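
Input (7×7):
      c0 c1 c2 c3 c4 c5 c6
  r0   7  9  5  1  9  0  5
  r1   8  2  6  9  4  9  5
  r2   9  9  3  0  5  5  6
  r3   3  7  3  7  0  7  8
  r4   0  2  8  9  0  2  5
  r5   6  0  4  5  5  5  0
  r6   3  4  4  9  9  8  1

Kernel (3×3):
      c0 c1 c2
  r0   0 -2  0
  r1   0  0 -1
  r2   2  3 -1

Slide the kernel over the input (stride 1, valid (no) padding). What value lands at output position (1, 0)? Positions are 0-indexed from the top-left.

The receptive field on the input at this output position is [8 2 6 / 9 9 3 / 3 7 3]. Elementwise product with the kernel and sum: 2·-2 + 3·-1 + 3·2 + 7·3 + 3·-1.

17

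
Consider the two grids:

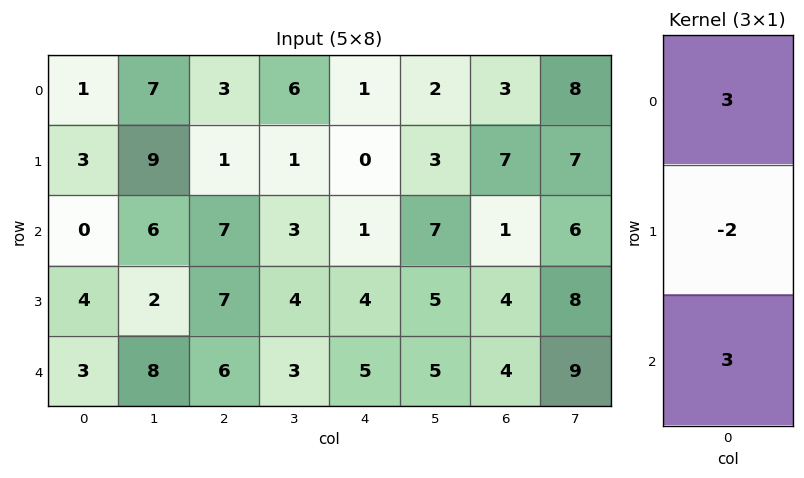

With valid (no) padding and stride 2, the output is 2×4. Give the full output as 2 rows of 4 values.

-3 28 6 -2
1 25 10 7

Output[0,0]: The receptive field on the input at this output position is [1 / 3 / 0]. Elementwise product with the kernel and sum: 1·3 + 3·-2 + 0·3.
Output[0,1]: The receptive field on the input at this output position is [3 / 1 / 7]. Elementwise product with the kernel and sum: 3·3 + 1·-2 + 7·3.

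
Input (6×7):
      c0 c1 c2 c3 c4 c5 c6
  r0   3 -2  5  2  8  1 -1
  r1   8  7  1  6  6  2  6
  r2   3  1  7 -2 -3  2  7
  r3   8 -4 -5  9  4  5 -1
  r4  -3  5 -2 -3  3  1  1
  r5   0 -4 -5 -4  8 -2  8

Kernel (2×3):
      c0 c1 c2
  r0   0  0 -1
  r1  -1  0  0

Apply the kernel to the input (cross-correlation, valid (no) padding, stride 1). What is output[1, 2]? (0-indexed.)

-13

The receptive field on the input at this output position is [1 6 6 / 7 -2 -3]. Elementwise product with the kernel and sum: 6·-1 + 7·-1.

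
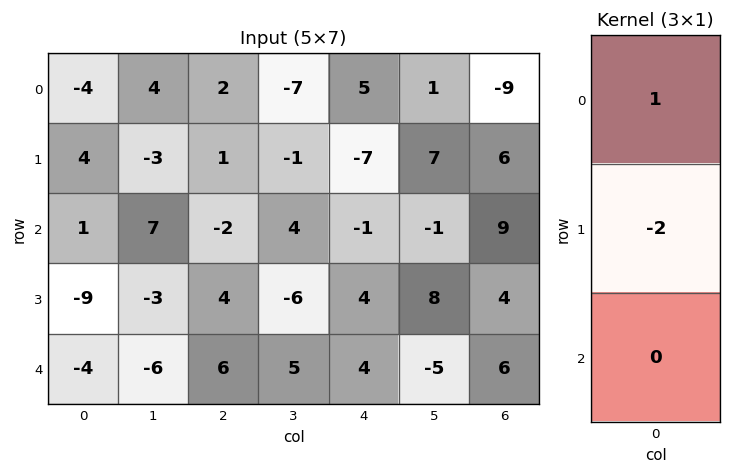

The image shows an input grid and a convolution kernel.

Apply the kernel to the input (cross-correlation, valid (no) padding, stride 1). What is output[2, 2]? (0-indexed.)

-10

The receptive field on the input at this output position is [-2 / 4 / 6]. Elementwise product with the kernel and sum: -2·1 + 4·-2.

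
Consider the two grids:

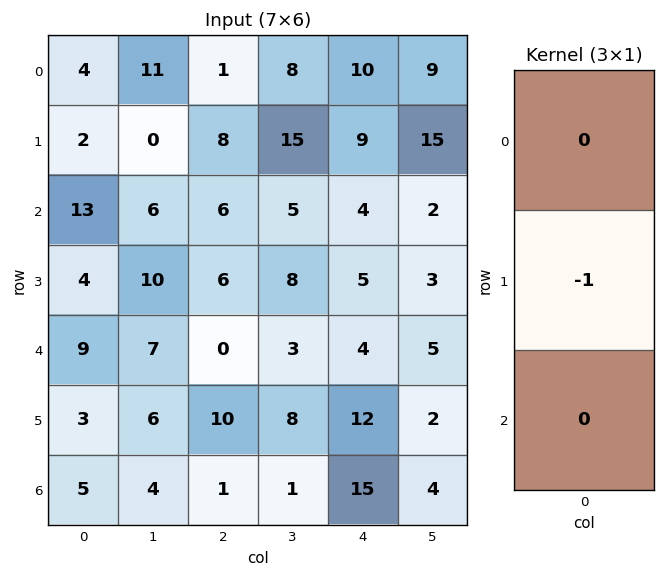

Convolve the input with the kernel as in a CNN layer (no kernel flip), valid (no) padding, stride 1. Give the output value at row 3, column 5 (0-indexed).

-5

The receptive field on the input at this output position is [3 / 5 / 2]. Elementwise product with the kernel and sum: 5·-1.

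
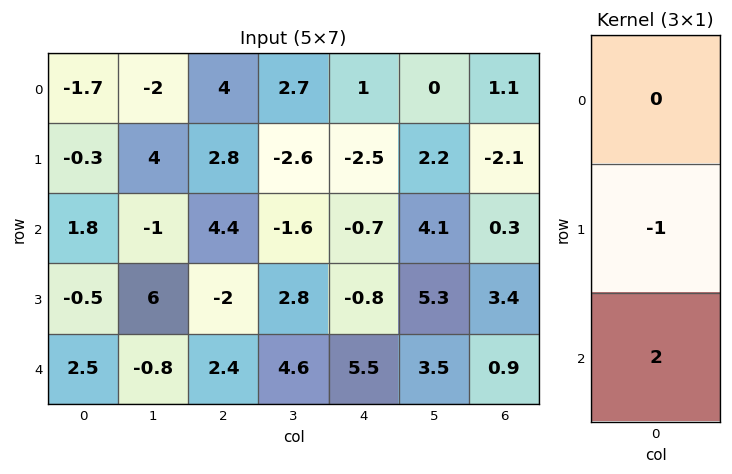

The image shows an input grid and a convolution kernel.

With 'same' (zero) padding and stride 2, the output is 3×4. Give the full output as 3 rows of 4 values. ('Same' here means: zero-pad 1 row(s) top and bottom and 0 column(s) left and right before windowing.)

Output[0,0]: The receptive field on the zero-padded input at this output position is [0 / -1.7 / -0.3]. Elementwise product with the kernel and sum: -1.7·-1 + -0.3·2.

1.1 1.6 -6 -5.3
-2.8 -8.4 -0.9 6.5
-2.5 -2.4 -5.5 -0.9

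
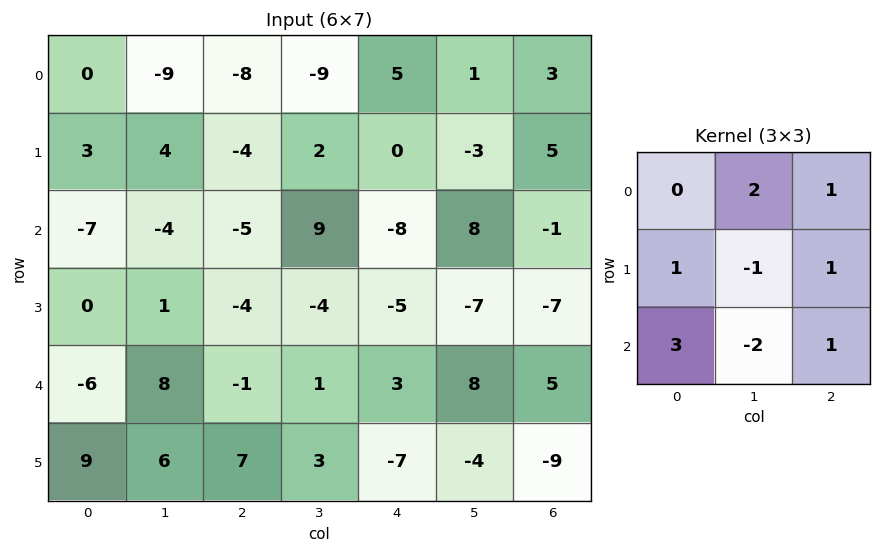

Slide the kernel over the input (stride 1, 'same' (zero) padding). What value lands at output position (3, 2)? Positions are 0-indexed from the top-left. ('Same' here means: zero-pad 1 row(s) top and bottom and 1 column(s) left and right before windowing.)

The receptive field on the zero-padded input at this output position is [-4 -5 9 / 1 -4 -4 / 8 -1 1]. Elementwise product with the kernel and sum: -5·2 + 9·1 + 1·1 + -4·-1 + -4·1 + 8·3 + -1·-2 + 1·1.

27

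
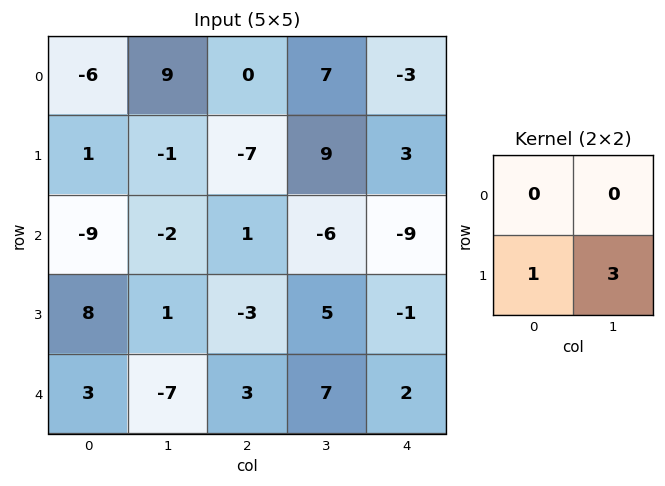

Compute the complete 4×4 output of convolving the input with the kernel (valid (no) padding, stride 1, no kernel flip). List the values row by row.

-2 -22 20 18
-15 1 -17 -33
11 -8 12 2
-18 2 24 13

Output[0,0]: The receptive field on the input at this output position is [-6 9 / 1 -1]. Elementwise product with the kernel and sum: 1·1 + -1·3.
Output[0,1]: The receptive field on the input at this output position is [9 0 / -1 -7]. Elementwise product with the kernel and sum: -1·1 + -7·3.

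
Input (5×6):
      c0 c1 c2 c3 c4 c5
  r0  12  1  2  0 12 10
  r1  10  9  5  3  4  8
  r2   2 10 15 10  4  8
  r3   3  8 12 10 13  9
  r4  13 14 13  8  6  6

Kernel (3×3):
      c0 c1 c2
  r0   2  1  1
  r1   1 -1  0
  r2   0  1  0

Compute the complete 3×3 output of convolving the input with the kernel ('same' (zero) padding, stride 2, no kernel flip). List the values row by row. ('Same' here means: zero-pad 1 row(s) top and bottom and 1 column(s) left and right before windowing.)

-2 4 -8
20 33 37
-2 39 44

Output[0,0]: The receptive field on the zero-padded input at this output position is [0 0 0 / 0 12 1 / 0 10 9]. Elementwise product with the kernel and sum: 0·2 + 0·1 + 0·1 + 0·1 + 12·-1 + 10·1.
Output[0,1]: The receptive field on the zero-padded input at this output position is [0 0 0 / 1 2 0 / 9 5 3]. Elementwise product with the kernel and sum: 0·2 + 0·1 + 0·1 + 1·1 + 2·-1 + 5·1.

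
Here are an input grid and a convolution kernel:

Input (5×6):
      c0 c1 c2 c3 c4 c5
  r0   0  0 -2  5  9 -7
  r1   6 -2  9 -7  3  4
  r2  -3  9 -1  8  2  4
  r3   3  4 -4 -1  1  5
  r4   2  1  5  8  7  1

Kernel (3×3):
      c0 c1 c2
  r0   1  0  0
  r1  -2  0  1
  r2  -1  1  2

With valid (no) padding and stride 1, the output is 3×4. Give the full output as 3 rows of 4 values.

7 3 -4 25
4 -22 18 -7
-4 20 25 16

Output[0,0]: The receptive field on the input at this output position is [0 0 -2 / 6 -2 9 / -3 9 -1]. Elementwise product with the kernel and sum: 0·1 + 6·-2 + 9·1 + -3·-1 + 9·1 + -1·2.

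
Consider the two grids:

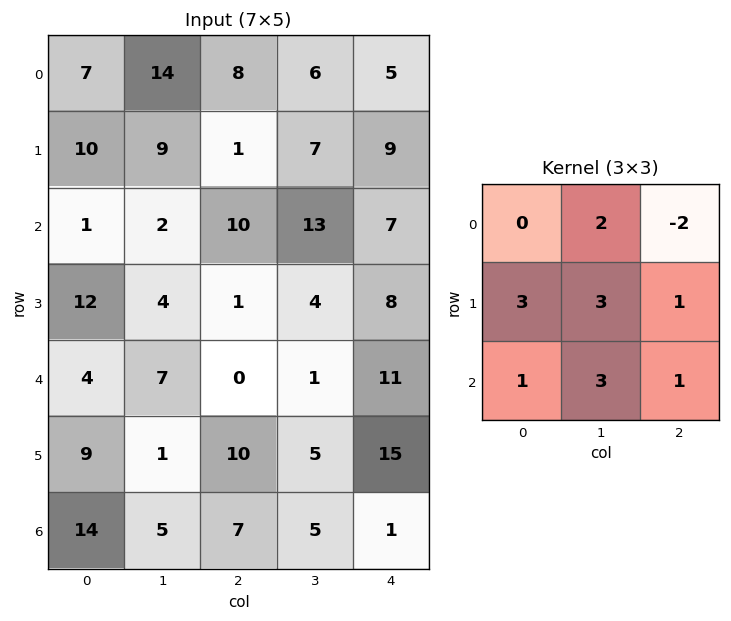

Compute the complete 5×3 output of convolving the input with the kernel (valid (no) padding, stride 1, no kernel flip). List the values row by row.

Output[0,0]: The receptive field on the input at this output position is [7 14 8 / 10 9 1 / 1 2 10]. Elementwise product with the kernel and sum: 14·2 + 8·-2 + 10·3 + 9·3 + 1·1 + 1·1 + 2·3 + 10·1.

87 86 91
60 48 93
58 21 49
61 52 46
90 67 63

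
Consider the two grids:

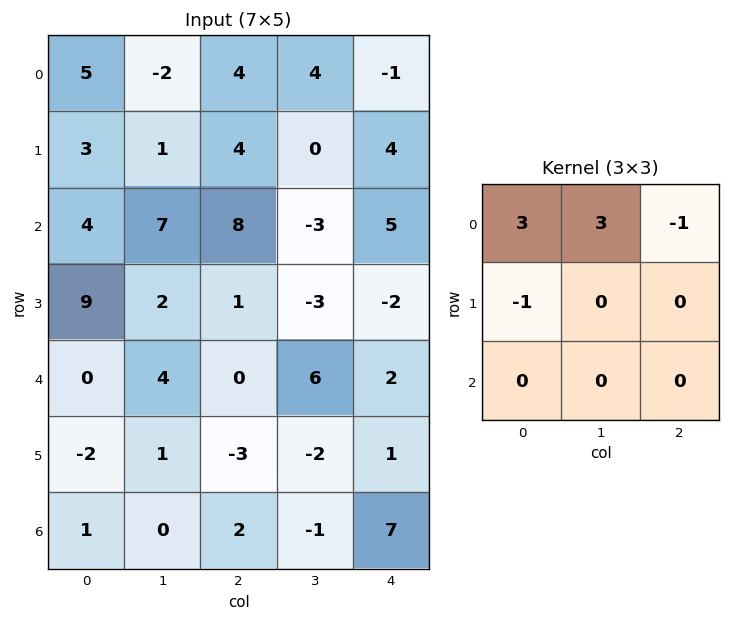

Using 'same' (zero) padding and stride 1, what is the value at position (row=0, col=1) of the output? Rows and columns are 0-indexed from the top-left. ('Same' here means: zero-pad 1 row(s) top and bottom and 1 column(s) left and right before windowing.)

The receptive field on the zero-padded input at this output position is [0 0 0 / 5 -2 4 / 3 1 4]. Elementwise product with the kernel and sum: 0·3 + 0·3 + 0·-1 + 5·-1.

-5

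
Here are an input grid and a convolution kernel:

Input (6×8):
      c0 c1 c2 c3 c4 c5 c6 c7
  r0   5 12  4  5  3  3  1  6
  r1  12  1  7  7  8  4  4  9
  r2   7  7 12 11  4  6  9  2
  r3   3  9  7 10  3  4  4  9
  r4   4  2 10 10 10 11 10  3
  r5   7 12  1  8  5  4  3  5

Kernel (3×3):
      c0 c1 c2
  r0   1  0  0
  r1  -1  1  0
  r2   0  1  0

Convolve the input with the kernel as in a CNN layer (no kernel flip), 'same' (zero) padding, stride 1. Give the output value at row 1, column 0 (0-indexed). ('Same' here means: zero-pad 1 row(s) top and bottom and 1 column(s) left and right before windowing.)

19

The receptive field on the zero-padded input at this output position is [0 5 12 / 0 12 1 / 0 7 7]. Elementwise product with the kernel and sum: 0·1 + 0·-1 + 12·1 + 7·1.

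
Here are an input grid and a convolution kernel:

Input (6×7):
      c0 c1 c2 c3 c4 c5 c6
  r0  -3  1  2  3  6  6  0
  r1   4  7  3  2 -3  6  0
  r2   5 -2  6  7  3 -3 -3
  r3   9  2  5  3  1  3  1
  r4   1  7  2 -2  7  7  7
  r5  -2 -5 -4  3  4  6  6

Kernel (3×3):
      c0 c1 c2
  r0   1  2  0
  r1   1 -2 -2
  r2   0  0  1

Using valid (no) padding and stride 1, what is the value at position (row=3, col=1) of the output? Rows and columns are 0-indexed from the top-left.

22

The receptive field on the input at this output position is [2 5 3 / 7 2 -2 / -5 -4 3]. Elementwise product with the kernel and sum: 2·1 + 5·2 + 7·1 + 2·-2 + -2·-2 + 3·1.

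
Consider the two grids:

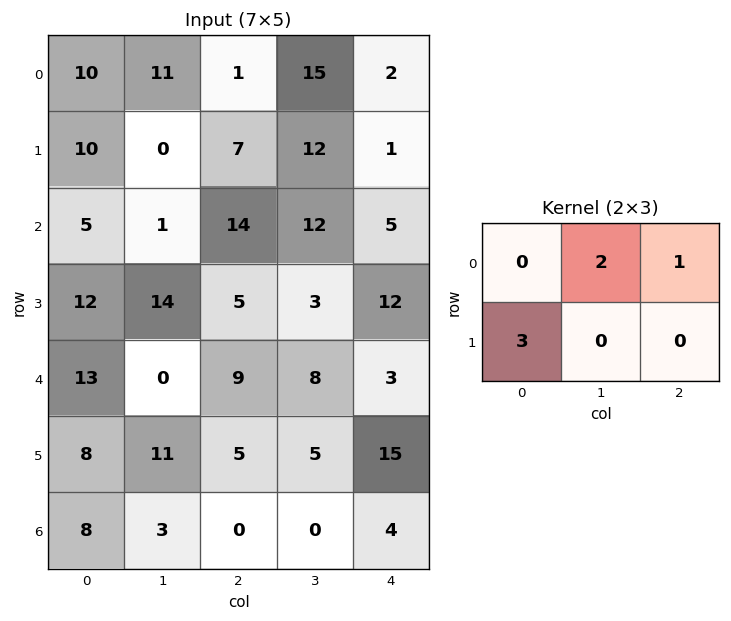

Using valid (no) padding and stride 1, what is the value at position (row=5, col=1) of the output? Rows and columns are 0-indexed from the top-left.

The receptive field on the input at this output position is [11 5 5 / 3 0 0]. Elementwise product with the kernel and sum: 5·2 + 5·1 + 3·3.

24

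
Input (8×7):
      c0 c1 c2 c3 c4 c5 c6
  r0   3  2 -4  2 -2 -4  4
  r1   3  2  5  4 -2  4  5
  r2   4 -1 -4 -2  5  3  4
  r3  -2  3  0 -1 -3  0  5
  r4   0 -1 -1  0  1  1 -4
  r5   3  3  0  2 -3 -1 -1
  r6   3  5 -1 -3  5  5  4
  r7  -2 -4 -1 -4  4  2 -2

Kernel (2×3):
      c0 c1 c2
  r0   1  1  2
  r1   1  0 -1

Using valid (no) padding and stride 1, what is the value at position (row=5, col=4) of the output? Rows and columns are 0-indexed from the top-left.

-5

The receptive field on the input at this output position is [-3 -1 -1 / 5 5 4]. Elementwise product with the kernel and sum: -3·1 + -1·1 + -1·2 + 5·1 + 4·-1.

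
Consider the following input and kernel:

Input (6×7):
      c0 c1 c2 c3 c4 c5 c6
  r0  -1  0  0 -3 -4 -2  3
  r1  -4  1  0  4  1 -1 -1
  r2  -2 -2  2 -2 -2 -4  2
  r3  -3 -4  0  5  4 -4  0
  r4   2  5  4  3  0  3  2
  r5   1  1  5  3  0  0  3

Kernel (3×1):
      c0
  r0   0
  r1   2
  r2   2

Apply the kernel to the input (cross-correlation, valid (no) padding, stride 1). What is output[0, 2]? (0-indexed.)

4

The receptive field on the input at this output position is [0 / 0 / 2]. Elementwise product with the kernel and sum: 0·2 + 2·2.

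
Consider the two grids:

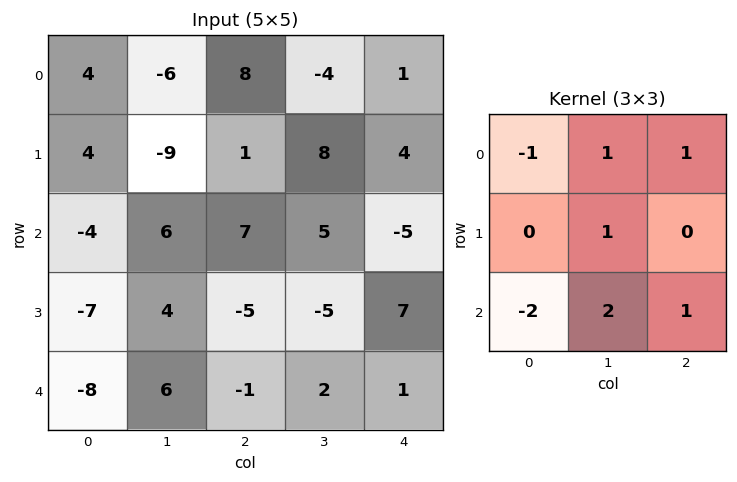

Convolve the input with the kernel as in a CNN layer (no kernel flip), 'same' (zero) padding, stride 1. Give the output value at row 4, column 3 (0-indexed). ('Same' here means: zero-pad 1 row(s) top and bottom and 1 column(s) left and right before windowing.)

The receptive field on the zero-padded input at this output position is [-5 -5 7 / -1 2 1 / 0 0 0]. Elementwise product with the kernel and sum: -5·-1 + -5·1 + 7·1 + 2·1 + 0·-2 + 0·2 + 0·1.

9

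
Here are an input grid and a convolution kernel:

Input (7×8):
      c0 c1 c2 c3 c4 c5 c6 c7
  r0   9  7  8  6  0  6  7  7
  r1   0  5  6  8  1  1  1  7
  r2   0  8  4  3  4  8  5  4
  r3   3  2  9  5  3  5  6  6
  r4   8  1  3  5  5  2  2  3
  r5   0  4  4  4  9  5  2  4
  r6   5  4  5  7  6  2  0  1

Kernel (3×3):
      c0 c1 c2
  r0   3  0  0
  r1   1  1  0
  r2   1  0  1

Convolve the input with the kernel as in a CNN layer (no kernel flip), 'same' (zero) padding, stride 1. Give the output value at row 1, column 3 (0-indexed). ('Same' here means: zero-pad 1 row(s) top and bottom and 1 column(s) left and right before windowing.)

46

The receptive field on the zero-padded input at this output position is [8 6 0 / 6 8 1 / 4 3 4]. Elementwise product with the kernel and sum: 8·3 + 6·1 + 8·1 + 4·1 + 4·1.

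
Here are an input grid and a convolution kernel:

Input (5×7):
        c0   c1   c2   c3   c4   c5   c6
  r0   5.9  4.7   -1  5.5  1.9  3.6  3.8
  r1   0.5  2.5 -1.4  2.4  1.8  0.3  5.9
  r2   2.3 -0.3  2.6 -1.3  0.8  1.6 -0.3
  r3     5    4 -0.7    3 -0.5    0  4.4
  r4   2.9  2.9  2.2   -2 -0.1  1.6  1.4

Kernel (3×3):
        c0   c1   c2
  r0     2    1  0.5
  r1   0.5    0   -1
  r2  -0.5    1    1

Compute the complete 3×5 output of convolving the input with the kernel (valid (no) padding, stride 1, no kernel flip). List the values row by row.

18.8 11.45 0.15 18.65 5.2
2.15 6.25 3.85 2.5 12.2
12.45 -0.9 1.25 3 1.45

Output[0,0]: The receptive field on the input at this output position is [5.9 4.7 -1 / 0.5 2.5 -1.4 / 2.3 -0.3 2.6]. Elementwise product with the kernel and sum: 5.9·2 + 4.7·1 + -1·0.5 + 0.5·0.5 + -1.4·-1 + 2.3·-0.5 + -0.3·1 + 2.6·1.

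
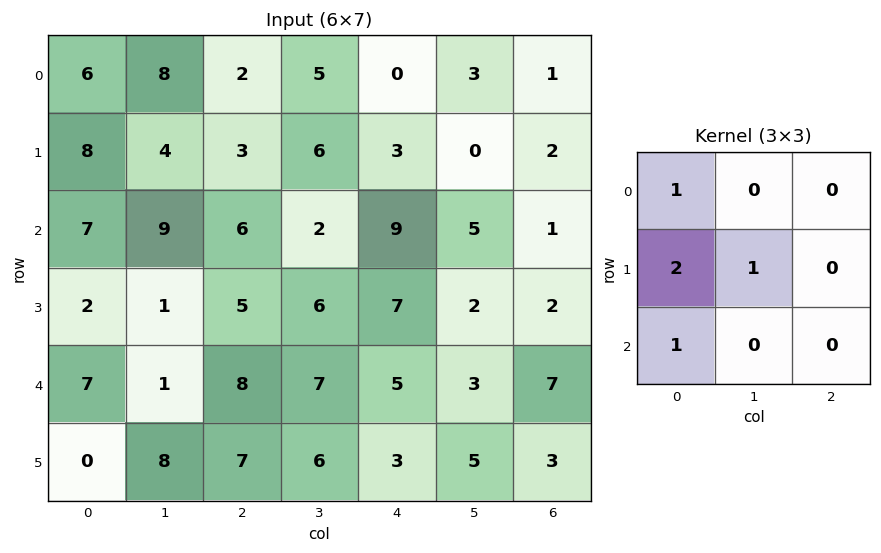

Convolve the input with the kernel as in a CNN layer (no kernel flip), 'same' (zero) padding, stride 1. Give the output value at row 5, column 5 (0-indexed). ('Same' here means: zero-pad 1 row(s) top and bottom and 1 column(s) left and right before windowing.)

The receptive field on the zero-padded input at this output position is [5 3 7 / 3 5 3 / 0 0 0]. Elementwise product with the kernel and sum: 5·1 + 3·2 + 5·1 + 0·1.

16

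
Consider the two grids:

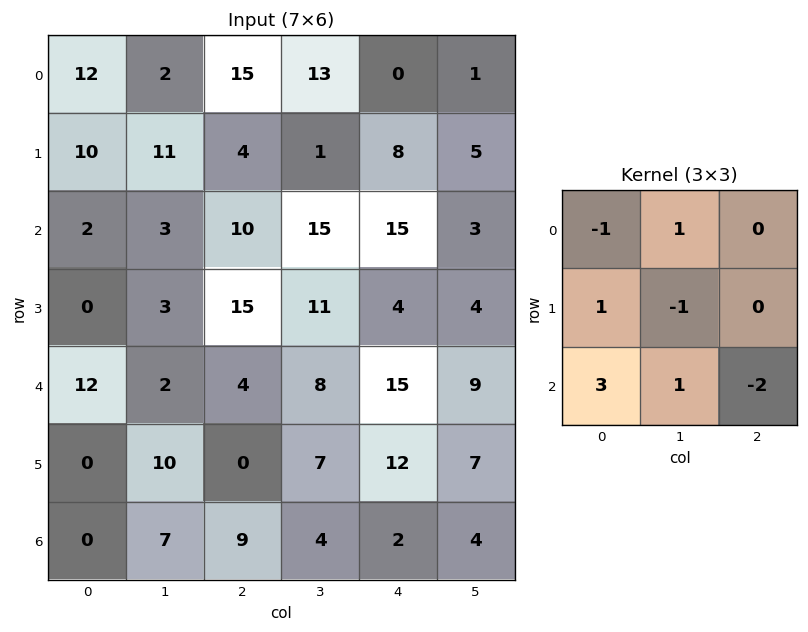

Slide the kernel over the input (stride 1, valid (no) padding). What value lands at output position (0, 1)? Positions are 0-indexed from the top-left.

The receptive field on the input at this output position is [2 15 13 / 11 4 1 / 3 10 15]. Elementwise product with the kernel and sum: 2·-1 + 15·1 + 11·1 + 4·-1 + 3·3 + 10·1 + 15·-2.

9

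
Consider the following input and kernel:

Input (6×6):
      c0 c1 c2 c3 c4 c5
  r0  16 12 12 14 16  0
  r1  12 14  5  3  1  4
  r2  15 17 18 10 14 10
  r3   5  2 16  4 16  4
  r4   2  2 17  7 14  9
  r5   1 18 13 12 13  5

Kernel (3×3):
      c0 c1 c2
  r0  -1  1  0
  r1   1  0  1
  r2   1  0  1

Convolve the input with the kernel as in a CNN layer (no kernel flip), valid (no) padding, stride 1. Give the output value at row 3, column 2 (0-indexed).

The receptive field on the input at this output position is [16 4 16 / 17 7 14 / 13 12 13]. Elementwise product with the kernel and sum: 16·-1 + 4·1 + 17·1 + 14·1 + 13·1 + 13·1.

45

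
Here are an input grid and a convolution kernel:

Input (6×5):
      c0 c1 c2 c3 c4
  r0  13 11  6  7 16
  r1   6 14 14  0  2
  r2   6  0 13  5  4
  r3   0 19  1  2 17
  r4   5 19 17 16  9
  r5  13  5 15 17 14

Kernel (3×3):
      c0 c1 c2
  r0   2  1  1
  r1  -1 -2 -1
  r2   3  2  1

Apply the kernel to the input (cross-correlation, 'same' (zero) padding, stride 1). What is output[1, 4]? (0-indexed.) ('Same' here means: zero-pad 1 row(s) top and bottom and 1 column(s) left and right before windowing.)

The receptive field on the zero-padded input at this output position is [7 16 0 / 0 2 0 / 5 4 0]. Elementwise product with the kernel and sum: 7·2 + 16·1 + 0·1 + 0·-1 + 2·-2 + 0·-1 + 5·3 + 4·2 + 0·1.

49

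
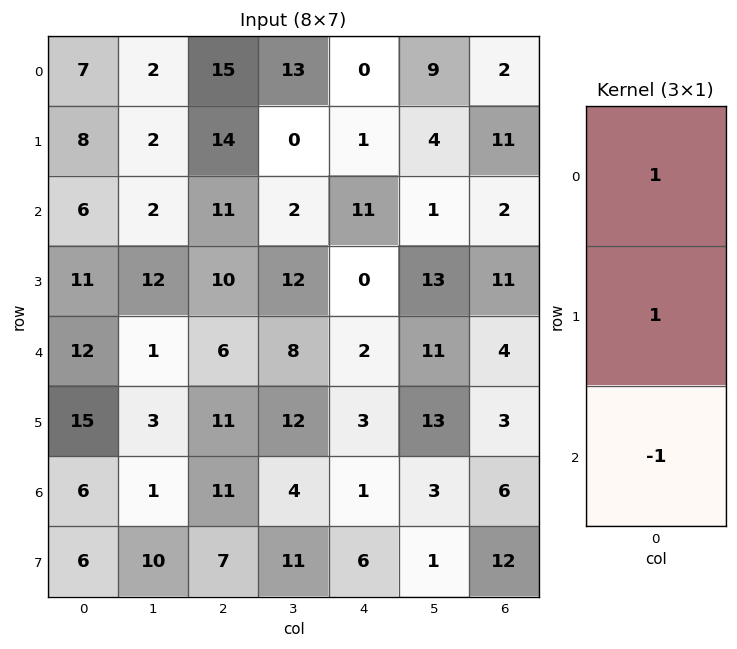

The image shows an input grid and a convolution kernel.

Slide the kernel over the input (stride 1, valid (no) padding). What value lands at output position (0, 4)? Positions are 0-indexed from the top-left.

The receptive field on the input at this output position is [0 / 1 / 11]. Elementwise product with the kernel and sum: 0·1 + 1·1 + 11·-1.

-10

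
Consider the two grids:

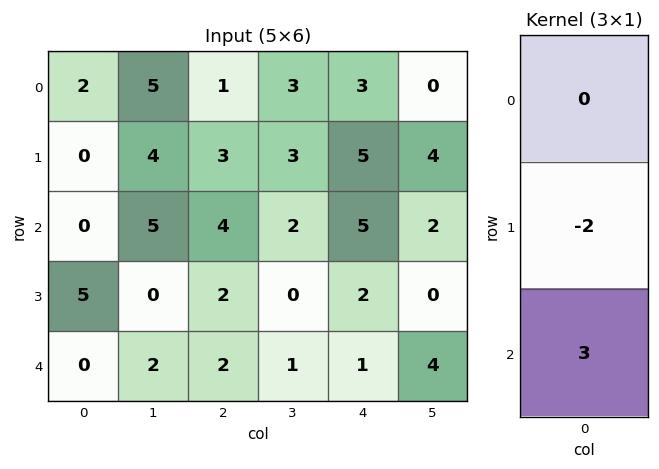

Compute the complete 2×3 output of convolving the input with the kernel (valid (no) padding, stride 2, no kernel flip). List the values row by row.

0 6 5
-10 2 -1

Output[0,0]: The receptive field on the input at this output position is [2 / 0 / 0]. Elementwise product with the kernel and sum: 0·-2 + 0·3.
Output[0,1]: The receptive field on the input at this output position is [1 / 3 / 4]. Elementwise product with the kernel and sum: 3·-2 + 4·3.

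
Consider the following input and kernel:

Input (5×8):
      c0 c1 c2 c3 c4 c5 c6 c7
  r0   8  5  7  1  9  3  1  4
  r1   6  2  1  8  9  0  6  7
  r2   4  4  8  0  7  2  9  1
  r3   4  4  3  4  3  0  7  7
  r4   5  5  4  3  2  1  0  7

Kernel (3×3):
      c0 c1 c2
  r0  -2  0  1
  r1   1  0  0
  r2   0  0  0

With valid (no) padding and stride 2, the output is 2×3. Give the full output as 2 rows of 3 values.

-3 -4 -8
4 -6 -2

Output[0,0]: The receptive field on the input at this output position is [8 5 7 / 6 2 1 / 4 4 8]. Elementwise product with the kernel and sum: 8·-2 + 7·1 + 6·1.
Output[0,1]: The receptive field on the input at this output position is [7 1 9 / 1 8 9 / 8 0 7]. Elementwise product with the kernel and sum: 7·-2 + 9·1 + 1·1.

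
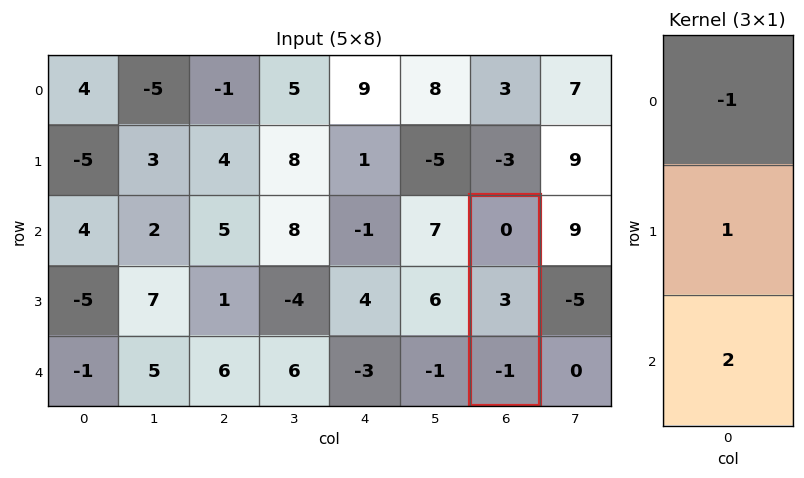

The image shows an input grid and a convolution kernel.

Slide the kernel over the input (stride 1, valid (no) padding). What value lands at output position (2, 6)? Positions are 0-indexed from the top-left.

The receptive field on the input at this output position is [0 / 3 / -1]. Elementwise product with the kernel and sum: 0·-1 + 3·1 + -1·2.

1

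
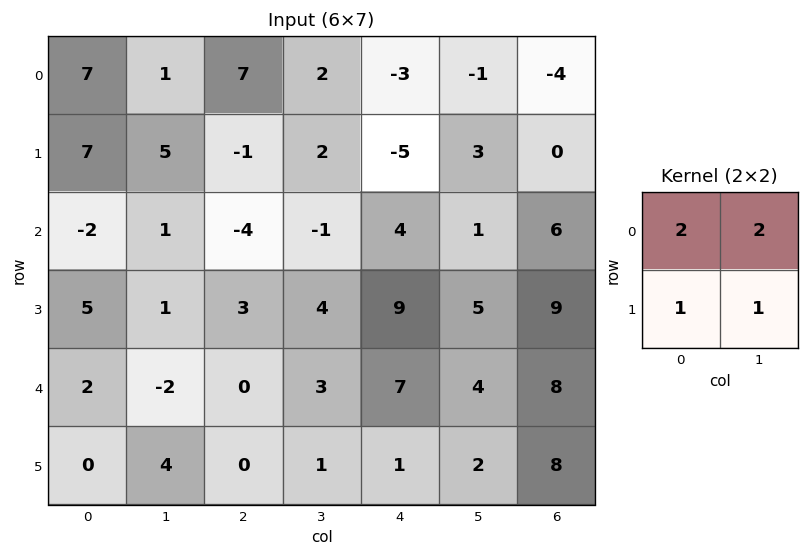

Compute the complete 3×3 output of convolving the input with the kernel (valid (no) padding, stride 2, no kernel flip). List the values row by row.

28 19 -10
4 -3 24
4 7 25

Output[0,0]: The receptive field on the input at this output position is [7 1 / 7 5]. Elementwise product with the kernel and sum: 7·2 + 1·2 + 7·1 + 5·1.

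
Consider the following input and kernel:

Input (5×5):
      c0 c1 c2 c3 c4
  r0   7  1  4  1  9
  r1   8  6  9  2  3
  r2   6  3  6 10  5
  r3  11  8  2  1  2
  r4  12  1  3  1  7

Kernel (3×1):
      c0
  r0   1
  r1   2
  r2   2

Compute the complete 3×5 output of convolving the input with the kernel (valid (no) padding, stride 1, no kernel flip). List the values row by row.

Output[0,0]: The receptive field on the input at this output position is [7 / 8 / 6]. Elementwise product with the kernel and sum: 7·1 + 8·2 + 6·2.
Output[0,1]: The receptive field on the input at this output position is [1 / 6 / 3]. Elementwise product with the kernel and sum: 1·1 + 6·2 + 3·2.

35 19 34 25 25
42 28 25 24 17
52 21 16 14 23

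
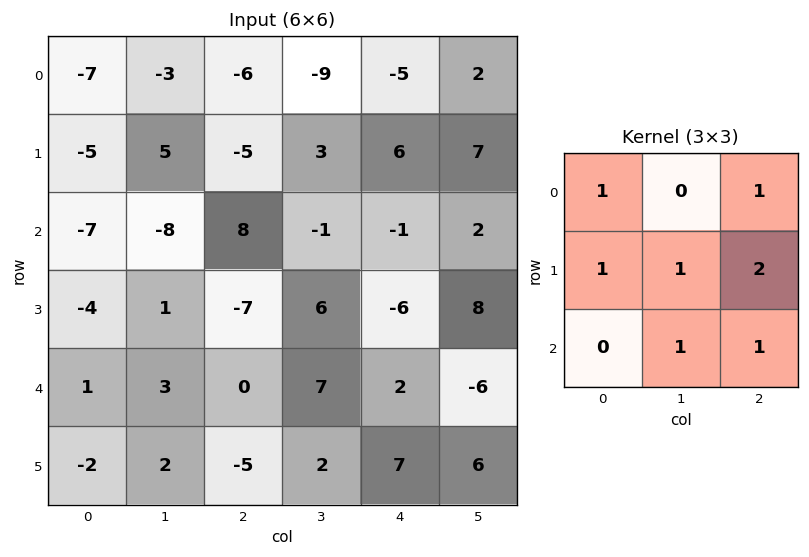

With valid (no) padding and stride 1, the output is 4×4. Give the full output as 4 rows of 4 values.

-23 1 -3 17
-15 5 6 14
-13 4 3 13
-10 21 7 24

Output[0,0]: The receptive field on the input at this output position is [-7 -3 -6 / -5 5 -5 / -7 -8 8]. Elementwise product with the kernel and sum: -7·1 + -6·1 + -5·1 + 5·1 + -5·2 + -8·1 + 8·1.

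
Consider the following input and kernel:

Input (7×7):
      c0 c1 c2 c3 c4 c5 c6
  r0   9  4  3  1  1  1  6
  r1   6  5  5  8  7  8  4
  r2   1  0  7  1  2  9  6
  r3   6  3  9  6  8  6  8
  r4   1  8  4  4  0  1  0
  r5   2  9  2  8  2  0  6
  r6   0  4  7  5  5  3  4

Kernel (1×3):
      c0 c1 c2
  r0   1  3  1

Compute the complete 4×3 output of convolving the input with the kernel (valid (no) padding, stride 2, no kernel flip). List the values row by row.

24 7 10
8 12 35
29 16 3
19 27 18

Output[0,0]: The receptive field on the input at this output position is [9 4 3]. Elementwise product with the kernel and sum: 9·1 + 4·3 + 3·1.
Output[0,1]: The receptive field on the input at this output position is [3 1 1]. Elementwise product with the kernel and sum: 3·1 + 1·3 + 1·1.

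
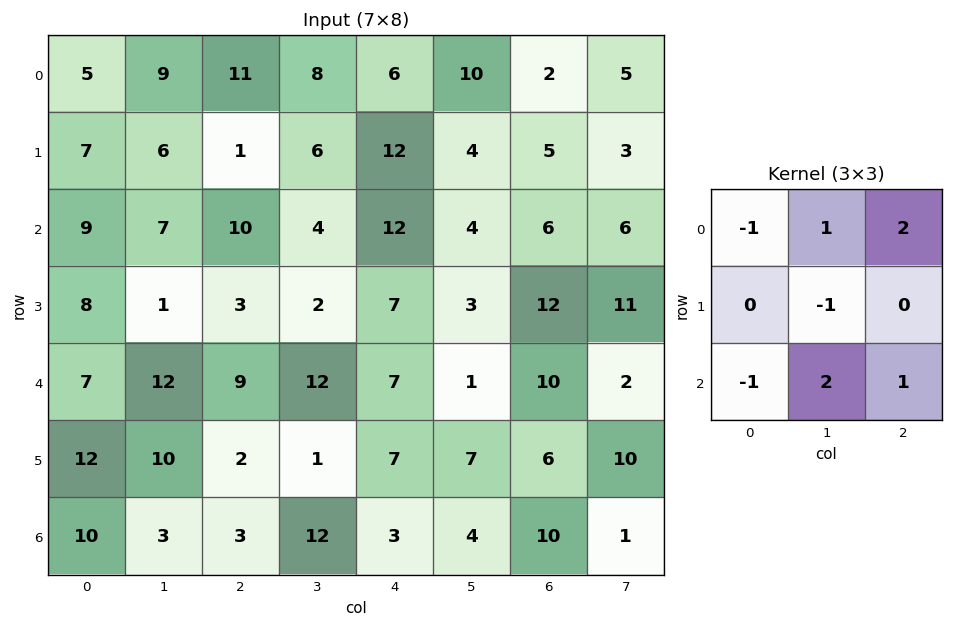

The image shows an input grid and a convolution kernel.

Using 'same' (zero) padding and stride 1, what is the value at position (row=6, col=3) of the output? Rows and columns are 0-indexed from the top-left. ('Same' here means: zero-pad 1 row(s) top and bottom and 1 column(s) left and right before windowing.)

The receptive field on the zero-padded input at this output position is [2 1 7 / 3 12 3 / 0 0 0]. Elementwise product with the kernel and sum: 2·-1 + 1·1 + 7·2 + 12·-1 + 0·-1 + 0·2 + 0·1.

1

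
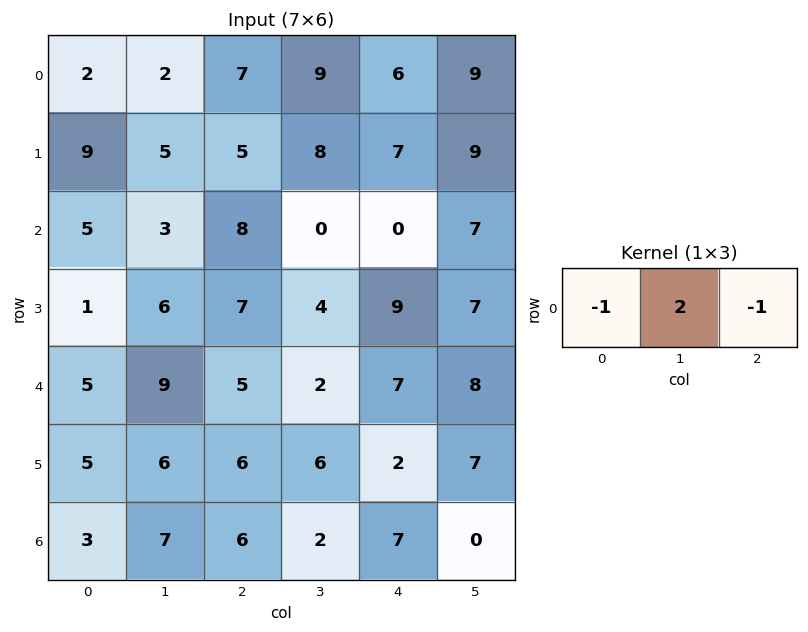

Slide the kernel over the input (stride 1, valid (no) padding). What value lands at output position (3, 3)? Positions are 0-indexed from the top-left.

7

The receptive field on the input at this output position is [4 9 7]. Elementwise product with the kernel and sum: 4·-1 + 9·2 + 7·-1.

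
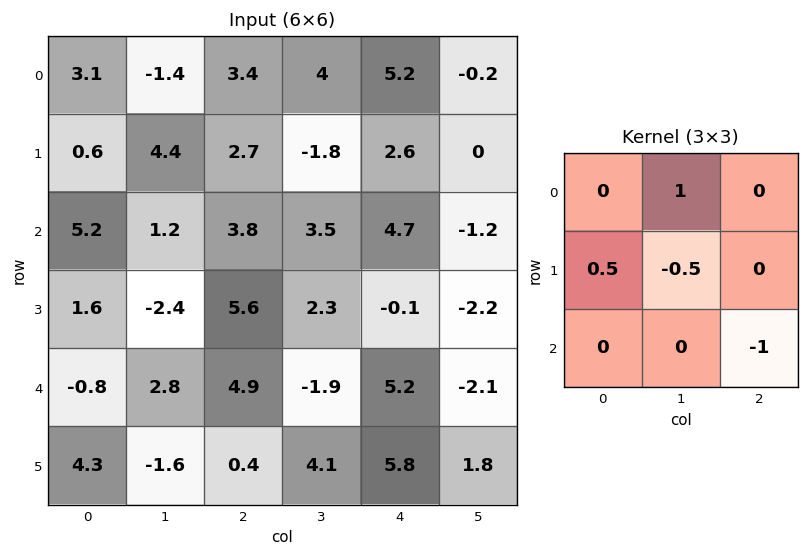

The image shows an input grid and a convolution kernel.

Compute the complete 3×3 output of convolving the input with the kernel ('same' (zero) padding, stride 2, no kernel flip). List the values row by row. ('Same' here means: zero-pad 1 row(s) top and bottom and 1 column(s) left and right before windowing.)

Output[0,0]: The receptive field on the zero-padded input at this output position is [0 0 0 / 0 3.1 -1.4 / 0 0.6 4.4]. Elementwise product with the kernel and sum: 0·1 + 0·0.5 + 3.1·-0.5 + 4.4·-1.

-5.95 -0.6 -0.6
0.4 -0.9 4.2
3.6 0.45 -5.45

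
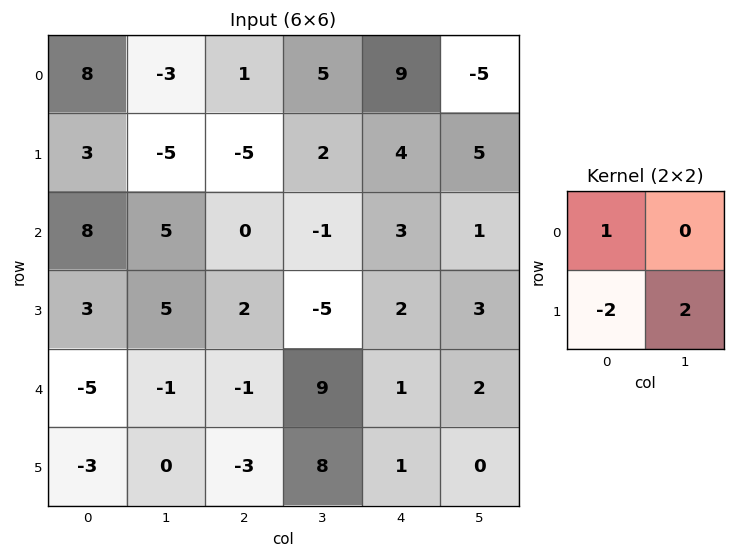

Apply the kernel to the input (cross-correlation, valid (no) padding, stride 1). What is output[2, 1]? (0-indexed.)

The receptive field on the input at this output position is [5 0 / 5 2]. Elementwise product with the kernel and sum: 5·1 + 5·-2 + 2·2.

-1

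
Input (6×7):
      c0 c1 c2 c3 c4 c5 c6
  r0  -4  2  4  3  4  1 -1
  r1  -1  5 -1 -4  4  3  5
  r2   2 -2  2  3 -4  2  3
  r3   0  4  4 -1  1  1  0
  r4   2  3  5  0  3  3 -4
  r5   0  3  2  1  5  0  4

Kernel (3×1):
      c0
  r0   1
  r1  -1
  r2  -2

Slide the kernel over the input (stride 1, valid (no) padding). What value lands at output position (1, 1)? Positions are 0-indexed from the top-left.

The receptive field on the input at this output position is [5 / -2 / 4]. Elementwise product with the kernel and sum: 5·1 + -2·-1 + 4·-2.

-1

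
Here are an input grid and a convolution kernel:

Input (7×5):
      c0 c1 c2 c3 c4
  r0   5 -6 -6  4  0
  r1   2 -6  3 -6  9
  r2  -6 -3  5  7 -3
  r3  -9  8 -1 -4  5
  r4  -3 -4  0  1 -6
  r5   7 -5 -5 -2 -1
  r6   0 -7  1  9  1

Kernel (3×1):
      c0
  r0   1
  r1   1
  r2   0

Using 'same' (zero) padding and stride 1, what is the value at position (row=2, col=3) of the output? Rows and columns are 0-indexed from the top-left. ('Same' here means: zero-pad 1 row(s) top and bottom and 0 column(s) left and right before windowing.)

The receptive field on the zero-padded input at this output position is [-6 / 7 / -4]. Elementwise product with the kernel and sum: -6·1 + 7·1.

1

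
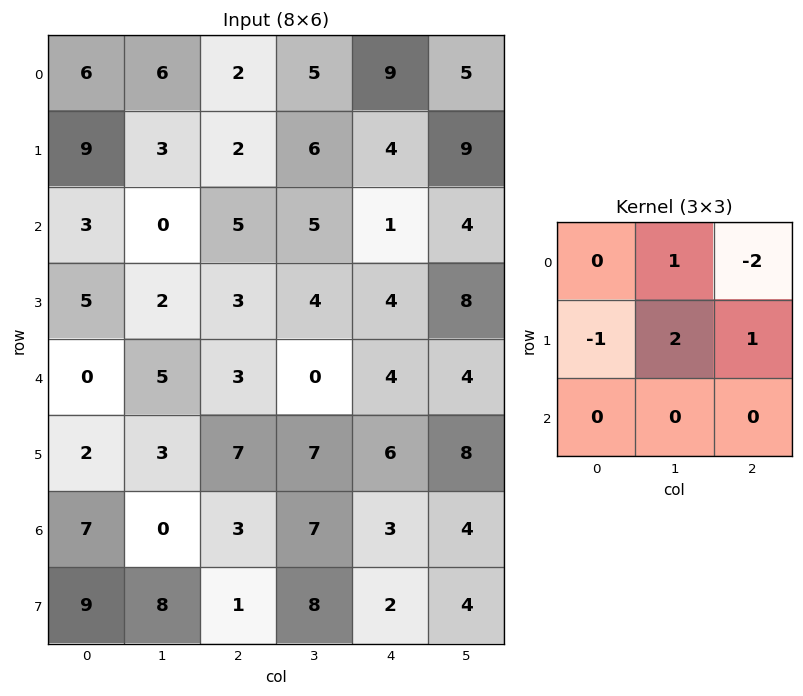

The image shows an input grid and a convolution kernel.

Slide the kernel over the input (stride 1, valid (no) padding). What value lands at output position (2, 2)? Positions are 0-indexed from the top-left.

The receptive field on the input at this output position is [5 5 1 / 3 4 4 / 3 0 4]. Elementwise product with the kernel and sum: 5·1 + 1·-2 + 3·-1 + 4·2 + 4·1.

12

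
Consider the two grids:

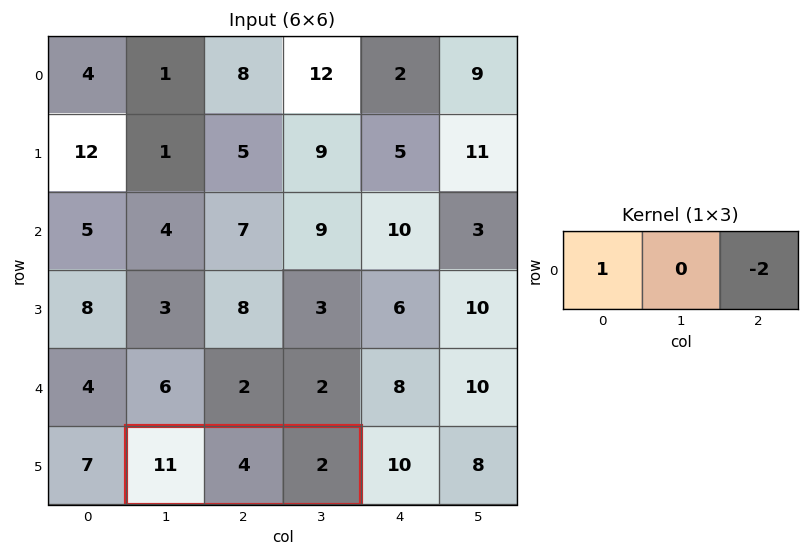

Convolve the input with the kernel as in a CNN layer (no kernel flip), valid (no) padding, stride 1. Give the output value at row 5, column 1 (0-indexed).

7

The receptive field on the input at this output position is [11 4 2]. Elementwise product with the kernel and sum: 11·1 + 2·-2.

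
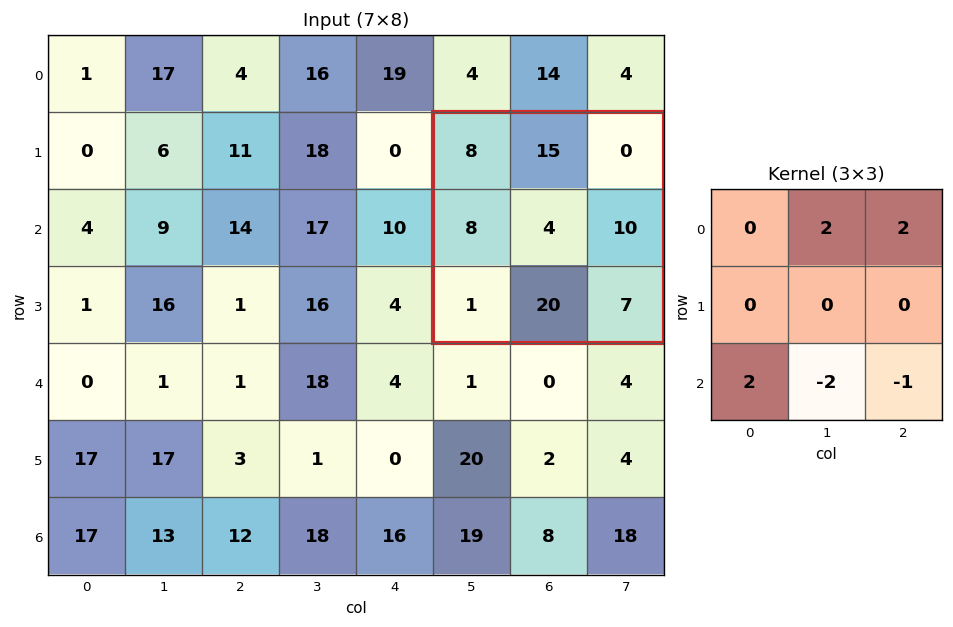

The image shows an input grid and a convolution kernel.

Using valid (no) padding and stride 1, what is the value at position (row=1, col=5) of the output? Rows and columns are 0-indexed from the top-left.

-15

The receptive field on the input at this output position is [8 15 0 / 8 4 10 / 1 20 7]. Elementwise product with the kernel and sum: 15·2 + 0·2 + 1·2 + 20·-2 + 7·-1.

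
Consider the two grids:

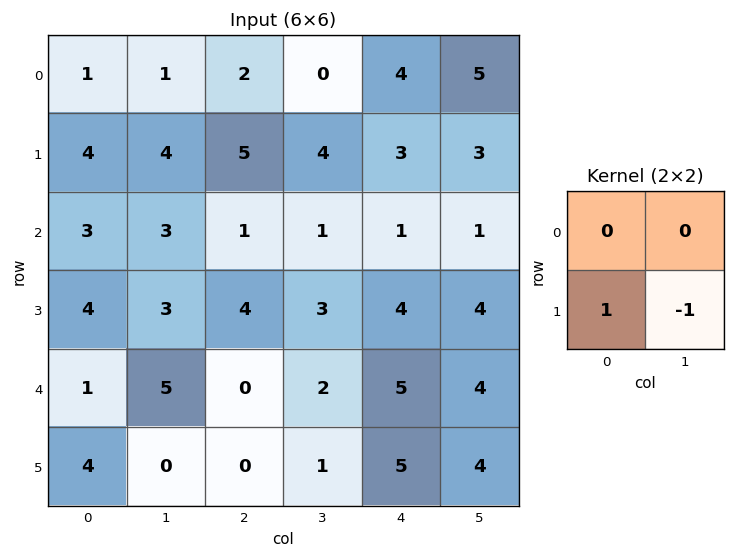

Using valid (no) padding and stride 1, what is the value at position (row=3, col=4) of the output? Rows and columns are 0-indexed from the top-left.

The receptive field on the input at this output position is [4 4 / 5 4]. Elementwise product with the kernel and sum: 5·1 + 4·-1.

1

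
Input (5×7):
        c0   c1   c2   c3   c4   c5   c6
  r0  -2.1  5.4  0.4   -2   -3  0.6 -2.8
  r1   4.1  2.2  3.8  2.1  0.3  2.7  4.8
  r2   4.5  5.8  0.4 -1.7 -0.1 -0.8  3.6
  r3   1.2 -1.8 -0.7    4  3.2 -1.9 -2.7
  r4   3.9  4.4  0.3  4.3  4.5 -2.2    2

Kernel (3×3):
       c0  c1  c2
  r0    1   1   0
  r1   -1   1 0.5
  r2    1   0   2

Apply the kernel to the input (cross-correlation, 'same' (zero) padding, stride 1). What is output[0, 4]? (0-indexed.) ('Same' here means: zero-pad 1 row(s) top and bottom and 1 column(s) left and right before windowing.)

The receptive field on the zero-padded input at this output position is [0 0 0 / -2 -3 0.6 / 2.1 0.3 2.7]. Elementwise product with the kernel and sum: 0·1 + 0·1 + -2·-1 + -3·1 + 0.6·0.5 + 2.1·1 + 2.7·2.

6.8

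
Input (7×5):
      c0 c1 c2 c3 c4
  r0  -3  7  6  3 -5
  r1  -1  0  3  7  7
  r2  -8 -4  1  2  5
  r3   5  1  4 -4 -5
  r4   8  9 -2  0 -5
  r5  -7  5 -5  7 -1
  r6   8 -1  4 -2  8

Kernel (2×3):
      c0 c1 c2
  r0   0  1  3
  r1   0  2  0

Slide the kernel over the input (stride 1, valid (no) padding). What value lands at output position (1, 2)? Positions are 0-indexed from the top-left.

32

The receptive field on the input at this output position is [3 7 7 / 1 2 5]. Elementwise product with the kernel and sum: 7·1 + 7·3 + 2·2.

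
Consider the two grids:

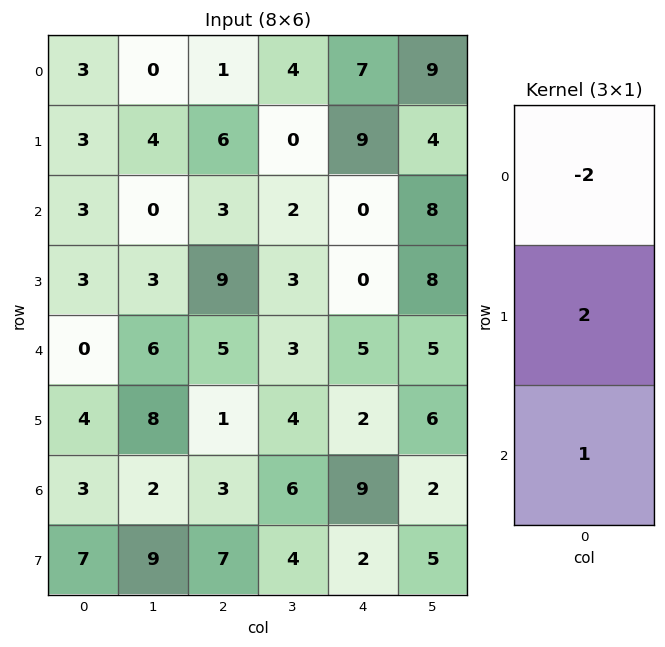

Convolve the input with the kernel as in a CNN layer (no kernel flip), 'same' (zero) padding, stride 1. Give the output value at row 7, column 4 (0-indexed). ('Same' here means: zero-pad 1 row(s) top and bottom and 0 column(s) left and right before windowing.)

-14

The receptive field on the zero-padded input at this output position is [9 / 2 / 0]. Elementwise product with the kernel and sum: 9·-2 + 2·2 + 0·1.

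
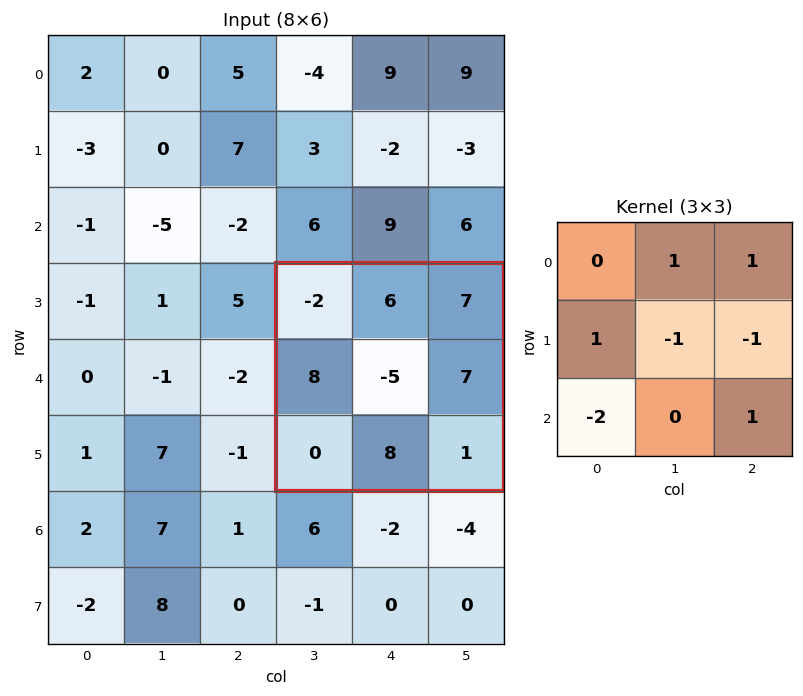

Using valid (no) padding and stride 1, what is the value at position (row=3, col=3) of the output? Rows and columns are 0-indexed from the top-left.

20

The receptive field on the input at this output position is [-2 6 7 / 8 -5 7 / 0 8 1]. Elementwise product with the kernel and sum: 6·1 + 7·1 + 8·1 + -5·-1 + 7·-1 + 0·-2 + 1·1.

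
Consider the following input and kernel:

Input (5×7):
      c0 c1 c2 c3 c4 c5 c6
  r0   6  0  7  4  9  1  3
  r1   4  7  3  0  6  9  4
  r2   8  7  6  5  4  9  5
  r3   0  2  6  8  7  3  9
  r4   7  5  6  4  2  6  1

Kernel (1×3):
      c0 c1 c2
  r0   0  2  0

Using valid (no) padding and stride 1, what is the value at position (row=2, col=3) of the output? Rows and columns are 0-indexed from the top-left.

8

The receptive field on the input at this output position is [5 4 9]. Elementwise product with the kernel and sum: 4·2.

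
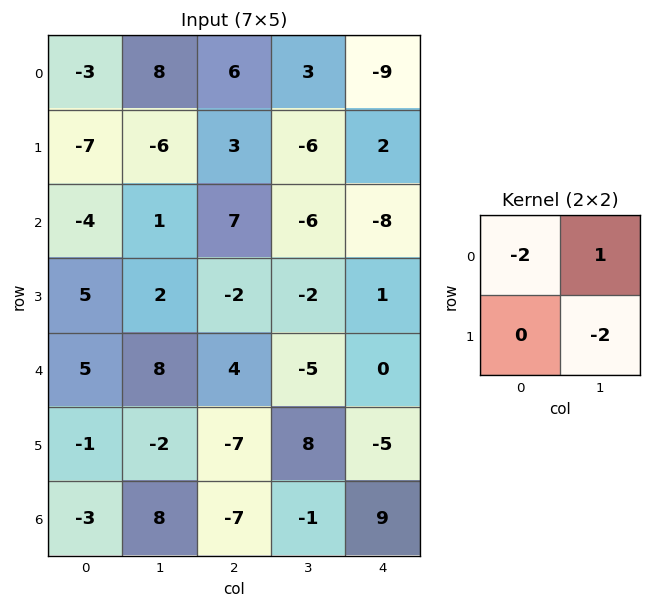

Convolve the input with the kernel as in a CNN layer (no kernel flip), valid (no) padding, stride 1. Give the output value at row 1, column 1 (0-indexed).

The receptive field on the input at this output position is [-6 3 / 1 7]. Elementwise product with the kernel and sum: -6·-2 + 3·1 + 7·-2.

1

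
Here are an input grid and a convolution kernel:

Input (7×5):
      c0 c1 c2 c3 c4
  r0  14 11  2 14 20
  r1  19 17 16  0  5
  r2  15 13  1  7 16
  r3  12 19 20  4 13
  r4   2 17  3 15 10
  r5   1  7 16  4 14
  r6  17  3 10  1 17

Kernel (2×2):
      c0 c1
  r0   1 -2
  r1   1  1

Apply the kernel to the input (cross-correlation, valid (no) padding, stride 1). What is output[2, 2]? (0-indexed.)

11

The receptive field on the input at this output position is [1 7 / 20 4]. Elementwise product with the kernel and sum: 1·1 + 7·-2 + 20·1 + 4·1.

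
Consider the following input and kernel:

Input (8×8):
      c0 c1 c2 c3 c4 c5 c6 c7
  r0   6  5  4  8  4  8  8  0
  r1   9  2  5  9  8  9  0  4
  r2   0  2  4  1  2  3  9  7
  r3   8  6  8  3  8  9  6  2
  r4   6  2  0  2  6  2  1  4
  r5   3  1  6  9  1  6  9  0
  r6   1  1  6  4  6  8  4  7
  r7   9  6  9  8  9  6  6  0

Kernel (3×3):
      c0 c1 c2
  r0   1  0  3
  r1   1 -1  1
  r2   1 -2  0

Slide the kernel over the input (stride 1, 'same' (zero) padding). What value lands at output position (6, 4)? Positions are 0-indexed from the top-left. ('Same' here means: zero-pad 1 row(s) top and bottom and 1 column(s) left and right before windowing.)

23

The receptive field on the zero-padded input at this output position is [9 1 6 / 4 6 8 / 8 9 6]. Elementwise product with the kernel and sum: 9·1 + 6·3 + 4·1 + 6·-1 + 8·1 + 8·1 + 9·-2.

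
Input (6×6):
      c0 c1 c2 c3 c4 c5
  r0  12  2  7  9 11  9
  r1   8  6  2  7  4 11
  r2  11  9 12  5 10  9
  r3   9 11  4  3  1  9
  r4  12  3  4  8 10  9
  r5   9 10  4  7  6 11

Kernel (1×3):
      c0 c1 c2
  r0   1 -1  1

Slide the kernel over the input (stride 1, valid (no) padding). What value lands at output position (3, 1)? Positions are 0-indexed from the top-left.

The receptive field on the input at this output position is [11 4 3]. Elementwise product with the kernel and sum: 11·1 + 4·-1 + 3·1.

10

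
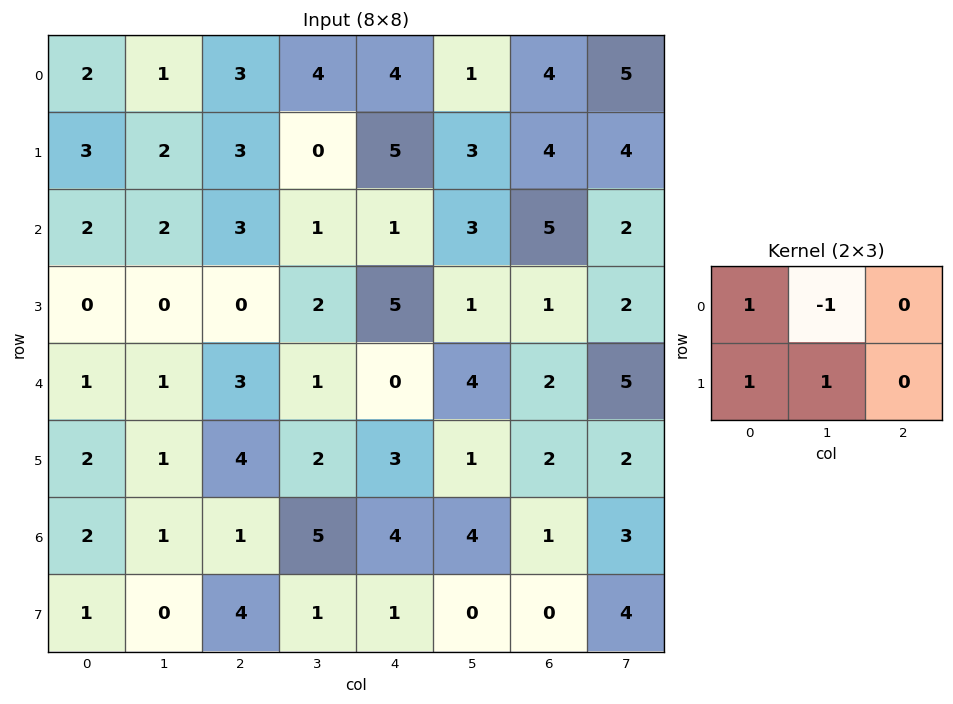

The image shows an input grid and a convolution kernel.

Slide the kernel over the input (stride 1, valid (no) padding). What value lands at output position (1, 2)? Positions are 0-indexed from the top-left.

The receptive field on the input at this output position is [3 0 5 / 3 1 1]. Elementwise product with the kernel and sum: 3·1 + 0·-1 + 3·1 + 1·1.

7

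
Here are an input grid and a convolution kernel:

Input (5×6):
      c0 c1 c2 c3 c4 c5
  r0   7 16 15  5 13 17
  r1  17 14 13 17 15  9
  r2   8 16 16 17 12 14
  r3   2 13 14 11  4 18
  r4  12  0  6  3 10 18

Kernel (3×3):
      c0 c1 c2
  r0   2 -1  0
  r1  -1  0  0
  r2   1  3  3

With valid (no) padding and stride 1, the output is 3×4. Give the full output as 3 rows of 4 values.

Output[0,0]: The receptive field on the input at this output position is [7 16 15 / 17 14 13 / 8 16 16]. Elementwise product with the kernel and sum: 7·2 + 16·-1 + 17·-1 + 8·1 + 16·3 + 16·3.

85 118 115 75
95 87 52 79
28 30 46 98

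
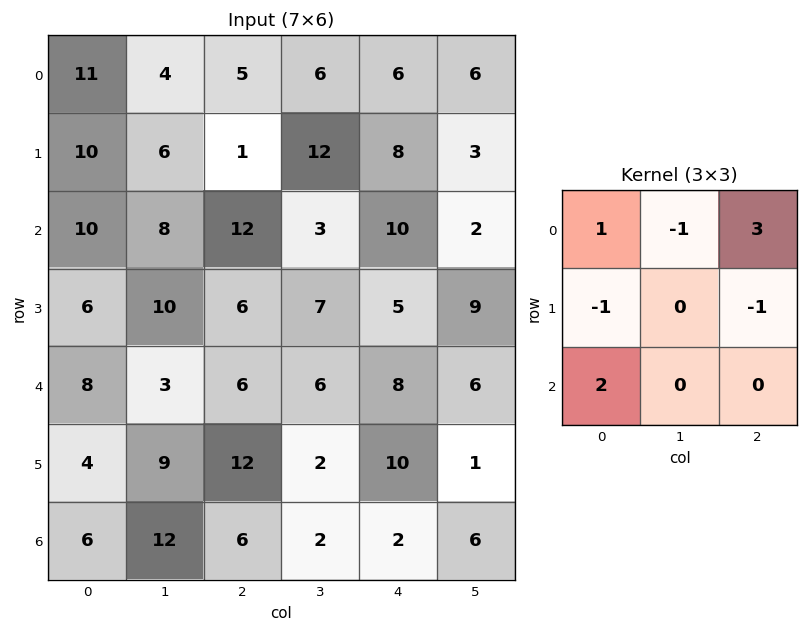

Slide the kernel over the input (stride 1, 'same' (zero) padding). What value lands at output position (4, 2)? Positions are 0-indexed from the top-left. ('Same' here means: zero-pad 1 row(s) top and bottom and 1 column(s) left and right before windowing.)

The receptive field on the zero-padded input at this output position is [10 6 7 / 3 6 6 / 9 12 2]. Elementwise product with the kernel and sum: 10·1 + 6·-1 + 7·3 + 3·-1 + 6·-1 + 9·2.

34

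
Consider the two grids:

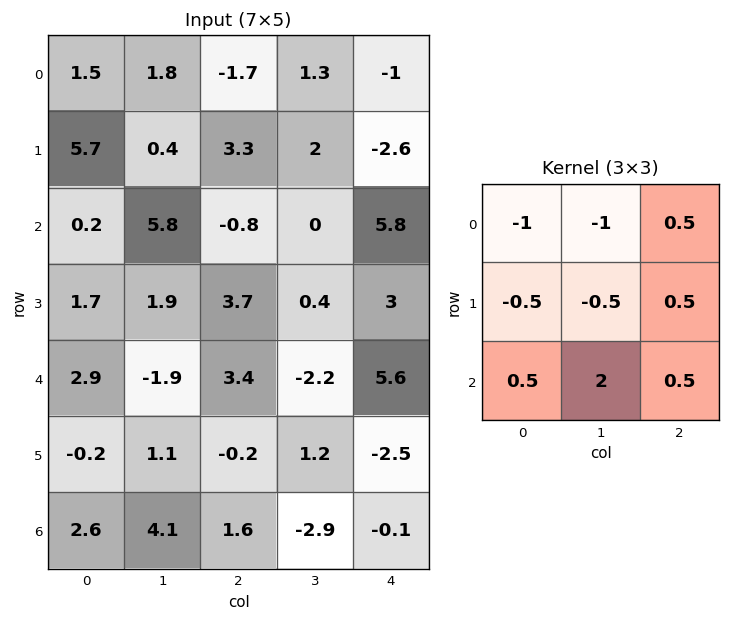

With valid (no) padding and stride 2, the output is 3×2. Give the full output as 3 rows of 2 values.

5.75 -1.55
-7 3.25
10.45 -5.2

Output[0,0]: The receptive field on the input at this output position is [1.5 1.8 -1.7 / 5.7 0.4 3.3 / 0.2 5.8 -0.8]. Elementwise product with the kernel and sum: 1.5·-1 + 1.8·-1 + -1.7·0.5 + 5.7·-0.5 + 0.4·-0.5 + 3.3·0.5 + 0.2·0.5 + 5.8·2 + -0.8·0.5.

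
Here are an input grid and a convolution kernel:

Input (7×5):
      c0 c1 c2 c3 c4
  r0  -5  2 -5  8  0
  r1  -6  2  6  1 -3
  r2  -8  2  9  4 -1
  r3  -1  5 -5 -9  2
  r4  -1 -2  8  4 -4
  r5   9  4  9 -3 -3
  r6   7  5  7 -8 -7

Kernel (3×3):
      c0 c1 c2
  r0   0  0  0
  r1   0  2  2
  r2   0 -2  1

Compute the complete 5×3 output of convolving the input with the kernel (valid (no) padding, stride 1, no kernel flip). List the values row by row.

21 0 -13
7 27 26
12 -40 -26
13 3 3
23 -10 -3

Output[0,0]: The receptive field on the input at this output position is [-5 2 -5 / -6 2 6 / -8 2 9]. Elementwise product with the kernel and sum: 2·2 + 6·2 + 2·-2 + 9·1.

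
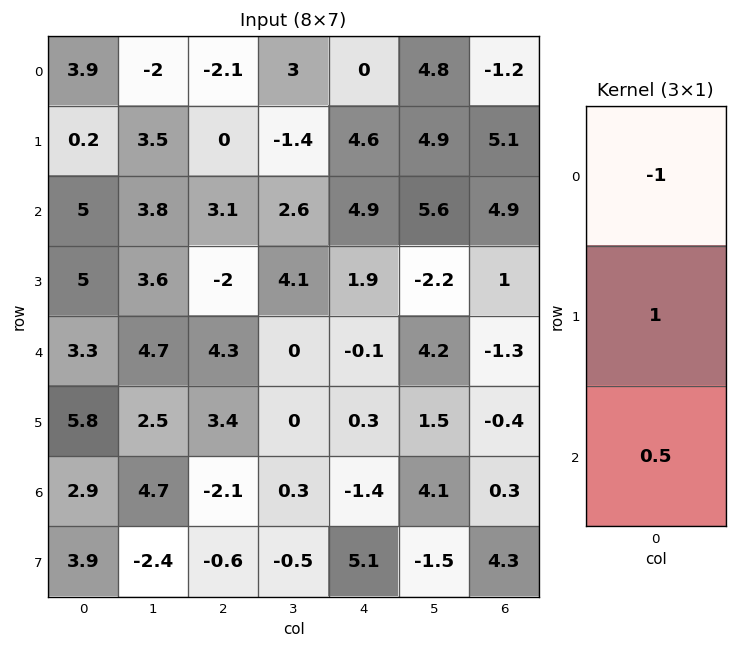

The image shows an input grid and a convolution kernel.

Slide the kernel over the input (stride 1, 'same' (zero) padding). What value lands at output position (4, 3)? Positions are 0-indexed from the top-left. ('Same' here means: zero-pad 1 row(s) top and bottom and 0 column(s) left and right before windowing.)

The receptive field on the zero-padded input at this output position is [4.1 / 0 / 0]. Elementwise product with the kernel and sum: 4.1·-1 + 0·1 + 0·0.5.

-4.1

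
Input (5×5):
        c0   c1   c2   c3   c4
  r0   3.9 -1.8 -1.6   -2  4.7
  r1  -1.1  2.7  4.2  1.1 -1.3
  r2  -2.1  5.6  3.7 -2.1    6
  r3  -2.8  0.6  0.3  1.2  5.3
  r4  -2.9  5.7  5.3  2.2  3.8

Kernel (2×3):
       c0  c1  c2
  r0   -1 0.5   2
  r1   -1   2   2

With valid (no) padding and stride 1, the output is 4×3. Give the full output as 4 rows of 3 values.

Output[0,0]: The receptive field on the input at this output position is [3.9 -1.8 -1.6 / -1.1 2.7 4.2]. Elementwise product with the kernel and sum: 3.9·-1 + -1.8·0.5 + -1.6·2 + -1.1·-1 + 2.7·2 + 4.2·2.

6.9 4.9 5.4
31.55 -0.8 -2.15
16.9 -5.55 19.95
28.6 11.25 17.6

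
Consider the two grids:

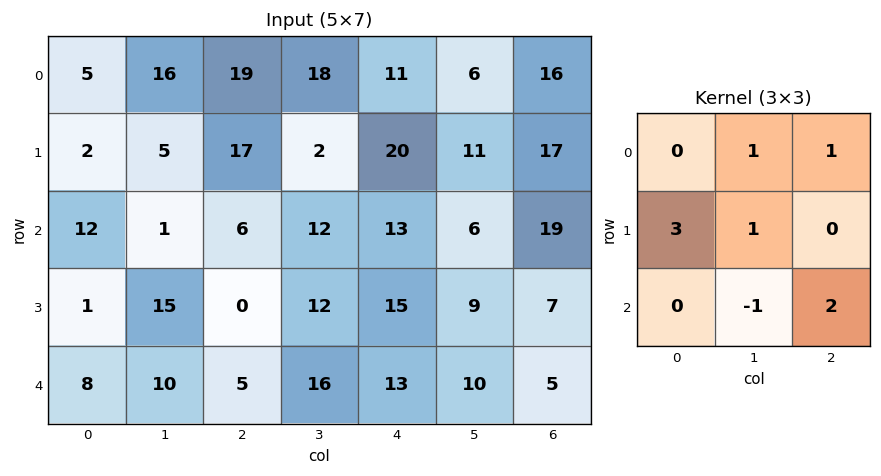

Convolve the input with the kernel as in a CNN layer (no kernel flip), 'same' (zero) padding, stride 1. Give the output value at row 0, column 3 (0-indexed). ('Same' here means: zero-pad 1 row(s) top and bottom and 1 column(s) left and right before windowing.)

The receptive field on the zero-padded input at this output position is [0 0 0 / 19 18 11 / 17 2 20]. Elementwise product with the kernel and sum: 0·1 + 0·1 + 19·3 + 18·1 + 2·-1 + 20·2.

113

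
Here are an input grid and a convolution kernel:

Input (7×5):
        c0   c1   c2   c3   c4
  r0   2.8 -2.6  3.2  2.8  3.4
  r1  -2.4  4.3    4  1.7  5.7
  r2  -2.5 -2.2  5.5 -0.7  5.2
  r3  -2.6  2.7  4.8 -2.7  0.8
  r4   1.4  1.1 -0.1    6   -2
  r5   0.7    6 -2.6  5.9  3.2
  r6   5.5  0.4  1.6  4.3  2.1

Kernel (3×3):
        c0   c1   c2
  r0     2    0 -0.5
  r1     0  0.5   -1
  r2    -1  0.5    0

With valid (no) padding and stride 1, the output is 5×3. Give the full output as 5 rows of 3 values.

3.55 -1.35 -6
-9.45 10.9 -6.55
-12.05 -0.1 9.35
-4.65 -6.6 19.75
3.15 -7.6 1.1

Output[0,0]: The receptive field on the input at this output position is [2.8 -2.6 3.2 / -2.4 4.3 4 / -2.5 -2.2 5.5]. Elementwise product with the kernel and sum: 2.8·2 + 3.2·-0.5 + 4.3·0.5 + 4·-1 + -2.5·-1 + -2.2·0.5.
Output[0,1]: The receptive field on the input at this output position is [-2.6 3.2 2.8 / 4.3 4 1.7 / -2.2 5.5 -0.7]. Elementwise product with the kernel and sum: -2.6·2 + 2.8·-0.5 + 4·0.5 + 1.7·-1 + -2.2·-1 + 5.5·0.5.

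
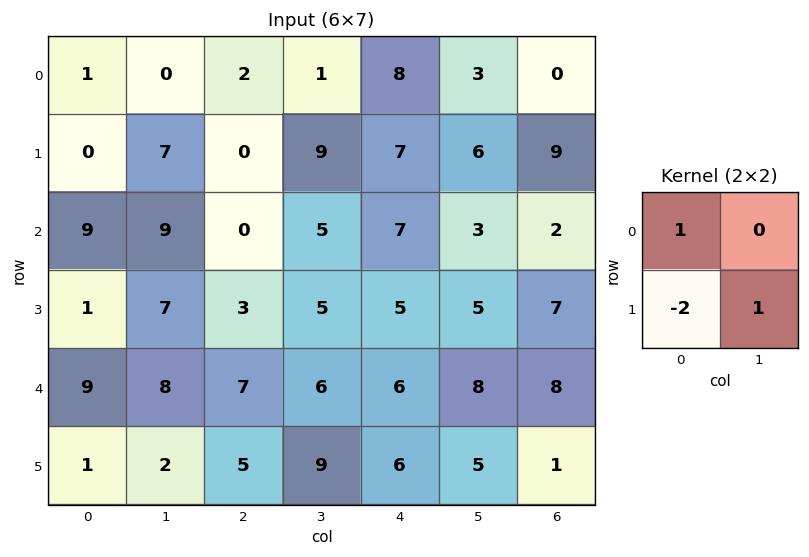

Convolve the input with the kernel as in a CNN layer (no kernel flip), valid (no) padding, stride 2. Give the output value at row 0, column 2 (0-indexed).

0

The receptive field on the input at this output position is [8 3 / 7 6]. Elementwise product with the kernel and sum: 8·1 + 7·-2 + 6·1.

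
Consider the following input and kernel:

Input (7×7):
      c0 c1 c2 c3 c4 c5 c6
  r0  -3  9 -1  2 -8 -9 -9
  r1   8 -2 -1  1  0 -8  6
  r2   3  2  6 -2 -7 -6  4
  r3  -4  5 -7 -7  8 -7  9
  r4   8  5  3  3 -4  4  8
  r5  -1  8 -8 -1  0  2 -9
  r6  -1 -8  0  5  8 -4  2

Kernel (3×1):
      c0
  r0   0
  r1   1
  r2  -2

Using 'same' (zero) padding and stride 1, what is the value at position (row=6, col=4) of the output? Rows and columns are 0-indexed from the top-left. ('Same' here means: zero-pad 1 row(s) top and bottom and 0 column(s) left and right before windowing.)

8

The receptive field on the zero-padded input at this output position is [0 / 8 / 0]. Elementwise product with the kernel and sum: 8·1 + 0·-2.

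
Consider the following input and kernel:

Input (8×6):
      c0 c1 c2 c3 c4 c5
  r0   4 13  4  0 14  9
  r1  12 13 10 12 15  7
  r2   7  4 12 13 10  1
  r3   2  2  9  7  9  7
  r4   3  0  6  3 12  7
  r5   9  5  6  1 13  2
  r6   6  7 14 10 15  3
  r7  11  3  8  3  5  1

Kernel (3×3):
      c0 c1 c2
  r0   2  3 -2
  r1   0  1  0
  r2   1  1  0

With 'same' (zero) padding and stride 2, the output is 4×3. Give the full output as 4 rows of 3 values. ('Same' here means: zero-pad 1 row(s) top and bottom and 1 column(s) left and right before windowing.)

Output[0,0]: The receptive field on the zero-padded input at this output position is [0 0 0 / 0 4 13 / 0 12 13]. Elementwise product with the kernel and sum: 0·2 + 0·3 + 0·-2 + 4·1 + 0·1 + 12·1.
Output[0,1]: The receptive field on the zero-padded input at this output position is [0 0 0 / 13 4 0 / 13 10 12]. Elementwise product with the kernel and sum: 0·2 + 0·3 + 0·-2 + 4·1 + 13·1 + 10·1.

16 27 41
19 55 81
14 34 53
34 51 60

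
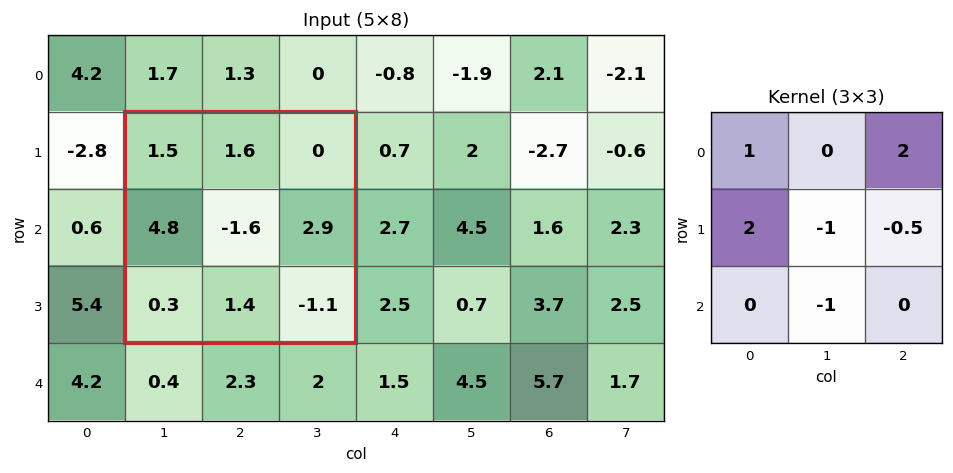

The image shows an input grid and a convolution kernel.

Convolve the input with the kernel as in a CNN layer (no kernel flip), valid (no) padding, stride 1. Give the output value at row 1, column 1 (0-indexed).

9.85

The receptive field on the input at this output position is [1.5 1.6 0 / 4.8 -1.6 2.9 / 0.3 1.4 -1.1]. Elementwise product with the kernel and sum: 1.5·1 + 0·2 + 4.8·2 + -1.6·-1 + 2.9·-0.5 + 1.4·-1.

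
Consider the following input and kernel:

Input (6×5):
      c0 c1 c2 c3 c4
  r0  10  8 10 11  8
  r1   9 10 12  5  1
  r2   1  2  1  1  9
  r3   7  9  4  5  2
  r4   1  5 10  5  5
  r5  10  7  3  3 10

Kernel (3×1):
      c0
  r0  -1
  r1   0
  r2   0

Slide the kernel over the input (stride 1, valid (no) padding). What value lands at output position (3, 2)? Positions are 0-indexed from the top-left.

-4

The receptive field on the input at this output position is [4 / 10 / 3]. Elementwise product with the kernel and sum: 4·-1.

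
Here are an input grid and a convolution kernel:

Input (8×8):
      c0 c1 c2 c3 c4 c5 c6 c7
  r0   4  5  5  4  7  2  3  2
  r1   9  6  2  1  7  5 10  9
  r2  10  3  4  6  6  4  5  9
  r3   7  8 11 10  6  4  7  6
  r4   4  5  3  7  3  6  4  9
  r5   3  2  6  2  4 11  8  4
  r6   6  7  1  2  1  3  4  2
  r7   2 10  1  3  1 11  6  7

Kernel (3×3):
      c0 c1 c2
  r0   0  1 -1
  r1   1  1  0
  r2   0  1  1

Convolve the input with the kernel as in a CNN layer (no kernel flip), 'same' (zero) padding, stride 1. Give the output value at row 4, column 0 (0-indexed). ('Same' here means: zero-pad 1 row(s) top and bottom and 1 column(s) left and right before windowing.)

8

The receptive field on the zero-padded input at this output position is [0 7 8 / 0 4 5 / 0 3 2]. Elementwise product with the kernel and sum: 7·1 + 8·-1 + 0·1 + 4·1 + 3·1 + 2·1.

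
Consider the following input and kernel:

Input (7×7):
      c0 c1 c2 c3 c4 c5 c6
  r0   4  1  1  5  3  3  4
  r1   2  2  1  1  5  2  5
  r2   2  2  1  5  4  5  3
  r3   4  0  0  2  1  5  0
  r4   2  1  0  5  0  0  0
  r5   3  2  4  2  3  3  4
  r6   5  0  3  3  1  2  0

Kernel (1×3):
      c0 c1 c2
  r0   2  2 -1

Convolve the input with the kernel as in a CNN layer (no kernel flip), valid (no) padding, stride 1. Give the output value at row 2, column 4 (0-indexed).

15

The receptive field on the input at this output position is [4 5 3]. Elementwise product with the kernel and sum: 4·2 + 5·2 + 3·-1.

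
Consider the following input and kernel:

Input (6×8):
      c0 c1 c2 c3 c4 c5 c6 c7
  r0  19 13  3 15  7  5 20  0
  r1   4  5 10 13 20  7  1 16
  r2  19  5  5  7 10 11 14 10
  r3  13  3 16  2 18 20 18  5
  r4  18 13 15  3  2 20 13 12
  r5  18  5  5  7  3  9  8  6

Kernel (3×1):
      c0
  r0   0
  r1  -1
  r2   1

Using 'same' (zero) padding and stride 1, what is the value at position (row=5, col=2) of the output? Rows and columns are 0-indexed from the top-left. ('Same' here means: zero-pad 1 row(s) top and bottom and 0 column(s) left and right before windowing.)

The receptive field on the zero-padded input at this output position is [15 / 5 / 0]. Elementwise product with the kernel and sum: 5·-1 + 0·1.

-5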